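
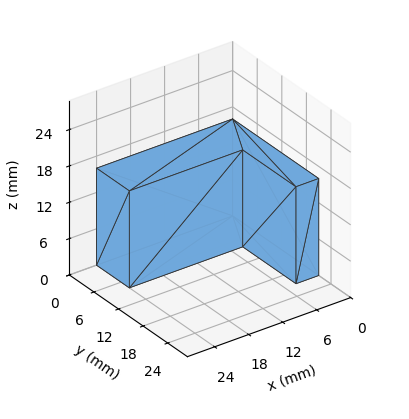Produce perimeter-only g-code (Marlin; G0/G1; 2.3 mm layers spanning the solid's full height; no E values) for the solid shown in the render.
Reading the render: the shape is an L-shaped prism: outer 24 × 21 mm, arm thicknesses ≈ 8 mm (horizontal) and 4 mm (vertical), extruded 16 mm in z (dimensions read to the nearest mm from the axis ticks). For the g-code, the solid's height is divided into equal slices at the stated Δz and each level perimeter traced with G1 moves after a G0 lift.

; perimeter-only toolpath
G21 ; units = mm
G90 ; absolute positioning
G28 ; home
; layer 1
G0 Z2.3
G0 X0.0 Y0.0
G1 X24.0 Y0.0
G1 X24.0 Y8.0
G1 X4.0 Y8.0
G1 X4.0 Y21.0
G1 X0.0 Y21.0
G1 X0.0 Y0.0
; layer 2
G0 Z4.6
G0 X0.0 Y0.0
G1 X24.0 Y0.0
G1 X24.0 Y8.0
G1 X4.0 Y8.0
G1 X4.0 Y21.0
G1 X0.0 Y21.0
G1 X0.0 Y0.0
; layer 3
G0 Z6.9
G0 X0.0 Y0.0
G1 X24.0 Y0.0
G1 X24.0 Y8.0
G1 X4.0 Y8.0
G1 X4.0 Y21.0
G1 X0.0 Y21.0
G1 X0.0 Y0.0
; layer 4
G0 Z9.1
G0 X0.0 Y0.0
G1 X24.0 Y0.0
G1 X24.0 Y8.0
G1 X4.0 Y8.0
G1 X4.0 Y21.0
G1 X0.0 Y21.0
G1 X0.0 Y0.0
; layer 5
G0 Z11.4
G0 X0.0 Y0.0
G1 X24.0 Y0.0
G1 X24.0 Y8.0
G1 X4.0 Y8.0
G1 X4.0 Y21.0
G1 X0.0 Y21.0
G1 X0.0 Y0.0
; layer 6
G0 Z13.7
G0 X0.0 Y0.0
G1 X24.0 Y0.0
G1 X24.0 Y8.0
G1 X4.0 Y8.0
G1 X4.0 Y21.0
G1 X0.0 Y21.0
G1 X0.0 Y0.0
; layer 7
G0 Z16.0
G0 X0.0 Y0.0
G1 X24.0 Y0.0
G1 X24.0 Y8.0
G1 X4.0 Y8.0
G1 X4.0 Y21.0
G1 X0.0 Y21.0
G1 X0.0 Y0.0
M2 ; end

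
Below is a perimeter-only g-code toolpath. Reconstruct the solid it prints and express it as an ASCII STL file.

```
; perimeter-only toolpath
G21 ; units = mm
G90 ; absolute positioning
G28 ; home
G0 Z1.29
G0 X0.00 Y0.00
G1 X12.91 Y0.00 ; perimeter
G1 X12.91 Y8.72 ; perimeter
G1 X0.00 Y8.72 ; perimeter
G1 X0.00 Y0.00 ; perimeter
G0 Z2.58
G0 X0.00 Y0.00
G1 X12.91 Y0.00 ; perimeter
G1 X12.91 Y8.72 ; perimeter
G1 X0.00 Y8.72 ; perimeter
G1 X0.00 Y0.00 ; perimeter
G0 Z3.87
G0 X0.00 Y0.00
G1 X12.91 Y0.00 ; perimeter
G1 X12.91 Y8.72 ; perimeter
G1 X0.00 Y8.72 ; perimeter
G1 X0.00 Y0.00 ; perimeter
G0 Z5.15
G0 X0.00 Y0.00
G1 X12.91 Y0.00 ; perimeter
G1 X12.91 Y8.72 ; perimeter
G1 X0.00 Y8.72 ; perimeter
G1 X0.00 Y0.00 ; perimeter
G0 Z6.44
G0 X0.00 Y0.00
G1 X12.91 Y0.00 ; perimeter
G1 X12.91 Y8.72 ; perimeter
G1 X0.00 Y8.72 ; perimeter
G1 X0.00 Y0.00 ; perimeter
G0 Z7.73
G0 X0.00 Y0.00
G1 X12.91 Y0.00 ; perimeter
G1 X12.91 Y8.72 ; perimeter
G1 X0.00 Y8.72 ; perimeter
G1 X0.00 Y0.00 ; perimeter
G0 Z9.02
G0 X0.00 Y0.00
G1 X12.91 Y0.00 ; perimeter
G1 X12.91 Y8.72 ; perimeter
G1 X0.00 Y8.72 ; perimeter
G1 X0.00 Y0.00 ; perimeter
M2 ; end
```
solid part
  facet normal 0.0000 0.0000 -1.0000
    outer loop
      vertex 12.91 8.72 0.00
      vertex 12.91 0.00 0.00
      vertex 0.00 0.00 0.00
    endloop
  endfacet
  facet normal 0.0000 0.0000 -1.0000
    outer loop
      vertex 0.00 8.72 0.00
      vertex 12.91 8.72 0.00
      vertex 0.00 0.00 0.00
    endloop
  endfacet
  facet normal 0.0000 0.0000 1.0000
    outer loop
      vertex 0.00 0.00 9.02
      vertex 12.91 0.00 9.02
      vertex 12.91 8.72 9.02
    endloop
  endfacet
  facet normal 0.0000 0.0000 1.0000
    outer loop
      vertex 0.00 0.00 9.02
      vertex 12.91 8.72 9.02
      vertex 0.00 8.72 9.02
    endloop
  endfacet
  facet normal 0.0000 -1.0000 0.0000
    outer loop
      vertex 0.00 0.00 0.00
      vertex 12.91 0.00 0.00
      vertex 12.91 0.00 9.02
    endloop
  endfacet
  facet normal 0.0000 -1.0000 0.0000
    outer loop
      vertex 0.00 0.00 0.00
      vertex 12.91 0.00 9.02
      vertex 0.00 0.00 9.02
    endloop
  endfacet
  facet normal 0.0000 1.0000 0.0000
    outer loop
      vertex 12.91 8.72 9.02
      vertex 12.91 8.72 0.00
      vertex 0.00 8.72 0.00
    endloop
  endfacet
  facet normal 0.0000 1.0000 0.0000
    outer loop
      vertex 0.00 8.72 9.02
      vertex 12.91 8.72 9.02
      vertex 0.00 8.72 0.00
    endloop
  endfacet
  facet normal -1.0000 0.0000 0.0000
    outer loop
      vertex 0.00 8.72 9.02
      vertex 0.00 8.72 0.00
      vertex 0.00 0.00 0.00
    endloop
  endfacet
  facet normal -1.0000 0.0000 0.0000
    outer loop
      vertex 0.00 0.00 9.02
      vertex 0.00 8.72 9.02
      vertex 0.00 0.00 0.00
    endloop
  endfacet
  facet normal 1.0000 0.0000 0.0000
    outer loop
      vertex 12.91 0.00 0.00
      vertex 12.91 8.72 0.00
      vertex 12.91 8.72 9.02
    endloop
  endfacet
  facet normal 1.0000 0.0000 0.0000
    outer loop
      vertex 12.91 0.00 0.00
      vertex 12.91 8.72 9.02
      vertex 12.91 0.00 9.02
    endloop
  endfacet
endsolid part

The G0 Z moves step by Δz≈1.29 mm. Every layer's G1 loop is the same polygon, so the solid is a straight extrusion of it from z=0 to z≈9.02. Closing with flat bottom and top caps and triangulating gives 12 facets — a rectangular box, roughly 12.9 × 8.72 mm footprint and 9.02 mm tall.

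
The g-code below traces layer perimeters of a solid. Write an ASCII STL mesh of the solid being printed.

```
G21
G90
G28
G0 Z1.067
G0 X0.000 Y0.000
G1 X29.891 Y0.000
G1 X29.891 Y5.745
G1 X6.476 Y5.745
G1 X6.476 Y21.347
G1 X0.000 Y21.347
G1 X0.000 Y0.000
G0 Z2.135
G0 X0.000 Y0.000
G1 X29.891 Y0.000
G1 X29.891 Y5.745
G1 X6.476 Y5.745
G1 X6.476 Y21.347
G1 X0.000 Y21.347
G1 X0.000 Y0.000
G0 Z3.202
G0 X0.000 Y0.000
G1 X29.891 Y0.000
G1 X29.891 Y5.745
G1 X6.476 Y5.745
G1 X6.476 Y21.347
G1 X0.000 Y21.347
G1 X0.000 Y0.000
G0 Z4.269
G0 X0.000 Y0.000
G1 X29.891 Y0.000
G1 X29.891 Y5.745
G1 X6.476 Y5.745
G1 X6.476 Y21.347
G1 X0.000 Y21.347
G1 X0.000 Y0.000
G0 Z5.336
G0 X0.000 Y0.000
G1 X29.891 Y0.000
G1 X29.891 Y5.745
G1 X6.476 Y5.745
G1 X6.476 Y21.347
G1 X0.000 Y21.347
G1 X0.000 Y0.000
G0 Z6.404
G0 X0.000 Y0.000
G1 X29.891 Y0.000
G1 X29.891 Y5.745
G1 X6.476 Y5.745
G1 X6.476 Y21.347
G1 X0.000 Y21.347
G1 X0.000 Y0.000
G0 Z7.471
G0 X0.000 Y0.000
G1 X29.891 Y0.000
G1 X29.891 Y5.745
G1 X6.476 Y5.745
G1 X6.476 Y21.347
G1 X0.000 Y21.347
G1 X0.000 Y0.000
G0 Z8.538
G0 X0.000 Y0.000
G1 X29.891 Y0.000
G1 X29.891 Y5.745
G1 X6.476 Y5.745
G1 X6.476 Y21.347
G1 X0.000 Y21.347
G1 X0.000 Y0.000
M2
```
solid part
  facet normal 0.0000 0.0000 -1.0000
    outer loop
      vertex 29.891 5.745 0.000
      vertex 29.891 0.000 0.000
      vertex 0.000 0.000 0.000
    endloop
  endfacet
  facet normal 0.0000 0.0000 -1.0000
    outer loop
      vertex 6.476 5.745 0.000
      vertex 29.891 5.745 0.000
      vertex 0.000 0.000 0.000
    endloop
  endfacet
  facet normal 0.0000 0.0000 -1.0000
    outer loop
      vertex 6.476 21.347 0.000
      vertex 6.476 5.745 0.000
      vertex 0.000 0.000 0.000
    endloop
  endfacet
  facet normal 0.0000 0.0000 -1.0000
    outer loop
      vertex 0.000 21.347 0.000
      vertex 6.476 21.347 0.000
      vertex 0.000 0.000 0.000
    endloop
  endfacet
  facet normal 0.0000 0.0000 1.0000
    outer loop
      vertex 0.000 0.000 8.538
      vertex 29.891 0.000 8.538
      vertex 29.891 5.745 8.538
    endloop
  endfacet
  facet normal 0.0000 0.0000 1.0000
    outer loop
      vertex 0.000 0.000 8.538
      vertex 29.891 5.745 8.538
      vertex 6.476 5.745 8.538
    endloop
  endfacet
  facet normal 0.0000 0.0000 1.0000
    outer loop
      vertex 0.000 0.000 8.538
      vertex 6.476 5.745 8.538
      vertex 6.476 21.347 8.538
    endloop
  endfacet
  facet normal 0.0000 0.0000 1.0000
    outer loop
      vertex 0.000 0.000 8.538
      vertex 6.476 21.347 8.538
      vertex 0.000 21.347 8.538
    endloop
  endfacet
  facet normal 0.0000 -1.0000 0.0000
    outer loop
      vertex 0.000 0.000 0.000
      vertex 29.891 0.000 0.000
      vertex 29.891 0.000 8.538
    endloop
  endfacet
  facet normal 0.0000 -1.0000 0.0000
    outer loop
      vertex 0.000 0.000 0.000
      vertex 29.891 0.000 8.538
      vertex 0.000 0.000 8.538
    endloop
  endfacet
  facet normal 1.0000 0.0000 0.0000
    outer loop
      vertex 29.891 0.000 0.000
      vertex 29.891 5.745 0.000
      vertex 29.891 5.745 8.538
    endloop
  endfacet
  facet normal 1.0000 0.0000 0.0000
    outer loop
      vertex 29.891 0.000 0.000
      vertex 29.891 5.745 8.538
      vertex 29.891 0.000 8.538
    endloop
  endfacet
  facet normal 0.0000 1.0000 0.0000
    outer loop
      vertex 29.891 5.745 0.000
      vertex 6.476 5.745 0.000
      vertex 6.476 5.745 8.538
    endloop
  endfacet
  facet normal 0.0000 1.0000 0.0000
    outer loop
      vertex 29.891 5.745 0.000
      vertex 6.476 5.745 8.538
      vertex 29.891 5.745 8.538
    endloop
  endfacet
  facet normal 1.0000 0.0000 0.0000
    outer loop
      vertex 6.476 5.745 0.000
      vertex 6.476 21.347 0.000
      vertex 6.476 21.347 8.538
    endloop
  endfacet
  facet normal 1.0000 0.0000 0.0000
    outer loop
      vertex 6.476 5.745 0.000
      vertex 6.476 21.347 8.538
      vertex 6.476 5.745 8.538
    endloop
  endfacet
  facet normal 0.0000 1.0000 0.0000
    outer loop
      vertex 6.476 21.347 0.000
      vertex 0.000 21.347 0.000
      vertex 0.000 21.347 8.538
    endloop
  endfacet
  facet normal 0.0000 1.0000 0.0000
    outer loop
      vertex 6.476 21.347 0.000
      vertex 0.000 21.347 8.538
      vertex 6.476 21.347 8.538
    endloop
  endfacet
  facet normal -1.0000 0.0000 0.0000
    outer loop
      vertex 0.000 21.347 0.000
      vertex 0.000 0.000 0.000
      vertex 0.000 0.000 8.538
    endloop
  endfacet
  facet normal -1.0000 0.0000 0.0000
    outer loop
      vertex 0.000 21.347 0.000
      vertex 0.000 0.000 8.538
      vertex 0.000 21.347 8.538
    endloop
  endfacet
endsolid part

The G0 Z moves step by Δz≈1.067 mm. Every layer's G1 loop is the same polygon, so the solid is a straight extrusion of it from z=0 to z≈8.54. Closing with flat bottom and top caps and triangulating gives 20 facets — an L-shaped prism: outer 29.9 × 21.3 mm, arm thicknesses ≈ 5.75 mm (horizontal) and 6.48 mm (vertical), extruded 8.54 mm in z.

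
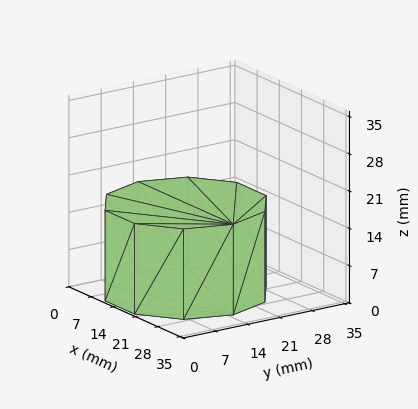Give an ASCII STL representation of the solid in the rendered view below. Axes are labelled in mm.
Reading the render: the shape is a regular 10-sided prism (a cylinder approximated with 10 flat sides), circumscribed radius ≈ 15 mm, height ≈ 17 mm (dimensions read to the nearest mm from the axis ticks). For the STL, each face is triangulated and given an outward normal.

solid part
  facet normal 0.0000 0.0000 -1.0000
    outer loop
      vertex 19.635 29.266 0.000
      vertex 27.135 23.817 0.000
      vertex 30.000 15.000 0.000
    endloop
  endfacet
  facet normal 0.0000 0.0000 -1.0000
    outer loop
      vertex 10.365 29.266 0.000
      vertex 19.635 29.266 0.000
      vertex 30.000 15.000 0.000
    endloop
  endfacet
  facet normal 0.0000 0.0000 -1.0000
    outer loop
      vertex 2.865 23.817 0.000
      vertex 10.365 29.266 0.000
      vertex 30.000 15.000 0.000
    endloop
  endfacet
  facet normal 0.0000 0.0000 -1.0000
    outer loop
      vertex 0.000 15.000 0.000
      vertex 2.865 23.817 0.000
      vertex 30.000 15.000 0.000
    endloop
  endfacet
  facet normal 0.0000 0.0000 -1.0000
    outer loop
      vertex 2.865 6.183 0.000
      vertex 0.000 15.000 0.000
      vertex 30.000 15.000 0.000
    endloop
  endfacet
  facet normal 0.0000 0.0000 -1.0000
    outer loop
      vertex 10.365 0.734 0.000
      vertex 2.865 6.183 0.000
      vertex 30.000 15.000 0.000
    endloop
  endfacet
  facet normal 0.0000 0.0000 -1.0000
    outer loop
      vertex 19.635 0.734 0.000
      vertex 10.365 0.734 0.000
      vertex 30.000 15.000 0.000
    endloop
  endfacet
  facet normal 0.0000 0.0000 -1.0000
    outer loop
      vertex 27.135 6.183 0.000
      vertex 19.635 0.734 0.000
      vertex 30.000 15.000 0.000
    endloop
  endfacet
  facet normal 0.0000 0.0000 1.0000
    outer loop
      vertex 30.000 15.000 17.000
      vertex 27.135 23.817 17.000
      vertex 19.635 29.266 17.000
    endloop
  endfacet
  facet normal 0.0000 0.0000 1.0000
    outer loop
      vertex 30.000 15.000 17.000
      vertex 19.635 29.266 17.000
      vertex 10.365 29.266 17.000
    endloop
  endfacet
  facet normal 0.0000 0.0000 1.0000
    outer loop
      vertex 30.000 15.000 17.000
      vertex 10.365 29.266 17.000
      vertex 2.865 23.817 17.000
    endloop
  endfacet
  facet normal 0.0000 0.0000 1.0000
    outer loop
      vertex 30.000 15.000 17.000
      vertex 2.865 23.817 17.000
      vertex 0.000 15.000 17.000
    endloop
  endfacet
  facet normal 0.0000 0.0000 1.0000
    outer loop
      vertex 30.000 15.000 17.000
      vertex 0.000 15.000 17.000
      vertex 2.865 6.183 17.000
    endloop
  endfacet
  facet normal 0.0000 0.0000 1.0000
    outer loop
      vertex 30.000 15.000 17.000
      vertex 2.865 6.183 17.000
      vertex 10.365 0.734 17.000
    endloop
  endfacet
  facet normal 0.0000 0.0000 1.0000
    outer loop
      vertex 30.000 15.000 17.000
      vertex 10.365 0.734 17.000
      vertex 19.635 0.734 17.000
    endloop
  endfacet
  facet normal 0.0000 0.0000 1.0000
    outer loop
      vertex 30.000 15.000 17.000
      vertex 19.635 0.734 17.000
      vertex 27.135 6.183 17.000
    endloop
  endfacet
  facet normal 0.9511 0.3090 0.0000
    outer loop
      vertex 30.000 15.000 0.000
      vertex 27.135 23.817 0.000
      vertex 27.135 23.817 17.000
    endloop
  endfacet
  facet normal 0.9511 0.3090 0.0000
    outer loop
      vertex 30.000 15.000 0.000
      vertex 27.135 23.817 17.000
      vertex 30.000 15.000 17.000
    endloop
  endfacet
  facet normal 0.5878 0.8090 0.0000
    outer loop
      vertex 27.135 23.817 0.000
      vertex 19.635 29.266 0.000
      vertex 19.635 29.266 17.000
    endloop
  endfacet
  facet normal 0.5878 0.8090 0.0000
    outer loop
      vertex 27.135 23.817 0.000
      vertex 19.635 29.266 17.000
      vertex 27.135 23.817 17.000
    endloop
  endfacet
  facet normal 0.0000 1.0000 0.0000
    outer loop
      vertex 19.635 29.266 0.000
      vertex 10.365 29.266 0.000
      vertex 10.365 29.266 17.000
    endloop
  endfacet
  facet normal 0.0000 1.0000 0.0000
    outer loop
      vertex 19.635 29.266 0.000
      vertex 10.365 29.266 17.000
      vertex 19.635 29.266 17.000
    endloop
  endfacet
  facet normal -0.5878 0.8090 0.0000
    outer loop
      vertex 10.365 29.266 0.000
      vertex 2.865 23.817 0.000
      vertex 2.865 23.817 17.000
    endloop
  endfacet
  facet normal -0.5878 0.8090 0.0000
    outer loop
      vertex 10.365 29.266 0.000
      vertex 2.865 23.817 17.000
      vertex 10.365 29.266 17.000
    endloop
  endfacet
  facet normal -0.9511 0.3090 0.0000
    outer loop
      vertex 2.865 23.817 0.000
      vertex 0.000 15.000 0.000
      vertex 0.000 15.000 17.000
    endloop
  endfacet
  facet normal -0.9511 0.3090 0.0000
    outer loop
      vertex 2.865 23.817 0.000
      vertex 0.000 15.000 17.000
      vertex 2.865 23.817 17.000
    endloop
  endfacet
  facet normal -0.9511 -0.3090 0.0000
    outer loop
      vertex 0.000 15.000 0.000
      vertex 2.865 6.183 0.000
      vertex 2.865 6.183 17.000
    endloop
  endfacet
  facet normal -0.9511 -0.3090 0.0000
    outer loop
      vertex 0.000 15.000 0.000
      vertex 2.865 6.183 17.000
      vertex 0.000 15.000 17.000
    endloop
  endfacet
  facet normal -0.5878 -0.8090 0.0000
    outer loop
      vertex 2.865 6.183 0.000
      vertex 10.365 0.734 0.000
      vertex 10.365 0.734 17.000
    endloop
  endfacet
  facet normal -0.5878 -0.8090 0.0000
    outer loop
      vertex 2.865 6.183 0.000
      vertex 10.365 0.734 17.000
      vertex 2.865 6.183 17.000
    endloop
  endfacet
  facet normal 0.0000 -1.0000 0.0000
    outer loop
      vertex 10.365 0.734 0.000
      vertex 19.635 0.734 0.000
      vertex 19.635 0.734 17.000
    endloop
  endfacet
  facet normal 0.0000 -1.0000 0.0000
    outer loop
      vertex 10.365 0.734 0.000
      vertex 19.635 0.734 17.000
      vertex 10.365 0.734 17.000
    endloop
  endfacet
  facet normal 0.5878 -0.8090 0.0000
    outer loop
      vertex 19.635 0.734 0.000
      vertex 27.135 6.183 0.000
      vertex 27.135 6.183 17.000
    endloop
  endfacet
  facet normal 0.5878 -0.8090 0.0000
    outer loop
      vertex 19.635 0.734 0.000
      vertex 27.135 6.183 17.000
      vertex 19.635 0.734 17.000
    endloop
  endfacet
  facet normal 0.9511 -0.3090 0.0000
    outer loop
      vertex 27.135 6.183 0.000
      vertex 30.000 15.000 0.000
      vertex 30.000 15.000 17.000
    endloop
  endfacet
  facet normal 0.9511 -0.3090 0.0000
    outer loop
      vertex 27.135 6.183 0.000
      vertex 30.000 15.000 17.000
      vertex 27.135 6.183 17.000
    endloop
  endfacet
endsolid part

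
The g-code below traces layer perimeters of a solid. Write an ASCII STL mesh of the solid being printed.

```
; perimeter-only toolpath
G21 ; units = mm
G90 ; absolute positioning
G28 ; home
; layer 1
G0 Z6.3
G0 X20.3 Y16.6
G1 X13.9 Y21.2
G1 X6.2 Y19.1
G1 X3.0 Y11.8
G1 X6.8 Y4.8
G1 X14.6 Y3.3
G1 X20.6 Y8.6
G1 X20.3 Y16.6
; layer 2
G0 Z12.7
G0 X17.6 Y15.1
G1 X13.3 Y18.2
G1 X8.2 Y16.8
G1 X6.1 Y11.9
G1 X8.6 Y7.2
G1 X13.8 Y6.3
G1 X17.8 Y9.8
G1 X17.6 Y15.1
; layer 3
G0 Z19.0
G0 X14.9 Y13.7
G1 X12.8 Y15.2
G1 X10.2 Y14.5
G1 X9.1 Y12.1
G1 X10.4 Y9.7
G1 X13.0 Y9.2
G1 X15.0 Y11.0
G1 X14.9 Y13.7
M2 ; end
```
solid part
  facet normal 0.0000 0.0000 -1.0000
    outer loop
      vertex 4.2 21.4 0.0
      vertex 14.4 24.2 0.0
      vertex 23.0 18.0 0.0
    endloop
  endfacet
  facet normal 0.0000 0.0000 -1.0000
    outer loop
      vertex 0.0 11.7 0.0
      vertex 4.2 21.4 0.0
      vertex 23.0 18.0 0.0
    endloop
  endfacet
  facet normal 0.0000 0.0000 -1.0000
    outer loop
      vertex 5.0 2.3 0.0
      vertex 0.0 11.7 0.0
      vertex 23.0 18.0 0.0
    endloop
  endfacet
  facet normal 0.0000 0.0000 -1.0000
    outer loop
      vertex 15.4 0.4 0.0
      vertex 5.0 2.3 0.0
      vertex 23.0 18.0 0.0
    endloop
  endfacet
  facet normal 0.0000 0.0000 -1.0000
    outer loop
      vertex 23.4 7.4 0.0
      vertex 15.4 0.4 0.0
      vertex 23.0 18.0 0.0
    endloop
  endfacet
  facet normal 0.5365 0.7441 0.3980
    outer loop
      vertex 23.0 18.0 0.0
      vertex 14.4 24.2 0.0
      vertex 12.2 12.2 25.4
    endloop
  endfacet
  facet normal -0.2430 0.8850 0.3971
    outer loop
      vertex 14.4 24.2 0.0
      vertex 4.2 21.4 0.0
      vertex 12.2 12.2 25.4
    endloop
  endfacet
  facet normal -0.8421 0.3646 0.3973
    outer loop
      vertex 4.2 21.4 0.0
      vertex 0.0 11.7 0.0
      vertex 12.2 12.2 25.4
    endloop
  endfacet
  facet normal -0.8101 -0.4309 0.3976
    outer loop
      vertex 0.0 11.7 0.0
      vertex 5.0 2.3 0.0
      vertex 12.2 12.2 25.4
    endloop
  endfacet
  facet normal -0.1648 -0.9023 0.3984
    outer loop
      vertex 5.0 2.3 0.0
      vertex 15.4 0.4 0.0
      vertex 12.2 12.2 25.4
    endloop
  endfacet
  facet normal 0.6044 -0.6907 0.3970
    outer loop
      vertex 15.4 0.4 0.0
      vertex 23.4 7.4 0.0
      vertex 12.2 12.2 25.4
    endloop
  endfacet
  facet normal 0.9168 0.0346 0.3977
    outer loop
      vertex 23.4 7.4 0.0
      vertex 23.0 18.0 0.0
      vertex 12.2 12.2 25.4
    endloop
  endfacet
endsolid part

The G0 Z moves step by Δz≈6.3 mm. The G1 loops shrink linearly with z, so the solid tapers from its base footprint up to z≈25.4. Closing with a flat bottom cap and the tapered top and triangulating gives 12 facets — a regular 7-sided pyramid, base circumscribed radius ≈ 12.2 mm, apex at z ≈ 25.4 mm.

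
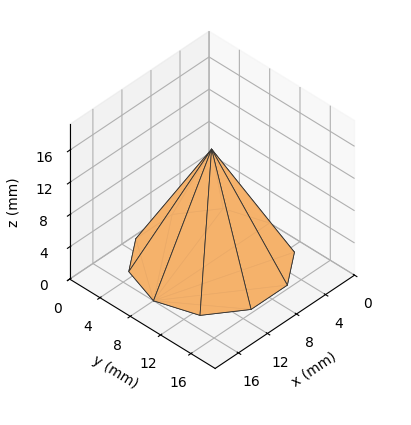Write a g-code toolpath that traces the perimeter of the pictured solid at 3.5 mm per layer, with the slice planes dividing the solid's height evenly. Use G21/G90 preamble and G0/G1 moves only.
Reading the render: the shape is a regular 10-sided pyramid, base circumscribed radius ≈ 8 mm, apex at z ≈ 14 mm (dimensions read to the nearest mm from the axis ticks). For the g-code, the solid's height is divided into equal slices at the stated Δz and each level perimeter traced with G1 moves after a G0 lift.

; perimeter-only toolpath
G21 ; units = mm
G90 ; absolute positioning
G28 ; home
; layer 1
G0 Z3.5
G0 X14.0 Y8.0
G1 X12.9 Y11.5
G1 X9.9 Y13.7
G1 X6.1 Y13.7
G1 X3.1 Y11.5
G1 X2.0 Y8.0
G1 X3.1 Y4.5
G1 X6.1 Y2.3
G1 X9.9 Y2.3
G1 X12.9 Y4.5
G1 X14.0 Y8.0
; layer 2
G0 Z7.0
G0 X12.0 Y8.0
G1 X11.2 Y10.3
G1 X9.2 Y11.8
G1 X6.8 Y11.8
G1 X4.8 Y10.3
G1 X4.0 Y8.0
G1 X4.8 Y5.7
G1 X6.8 Y4.2
G1 X9.2 Y4.2
G1 X11.2 Y5.7
G1 X12.0 Y8.0
; layer 3
G0 Z10.5
G0 X10.0 Y8.0
G1 X9.6 Y9.2
G1 X8.6 Y9.9
G1 X7.4 Y9.9
G1 X6.4 Y9.2
G1 X6.0 Y8.0
G1 X6.4 Y6.8
G1 X7.4 Y6.1
G1 X8.6 Y6.1
G1 X9.6 Y6.8
G1 X10.0 Y8.0
M2 ; end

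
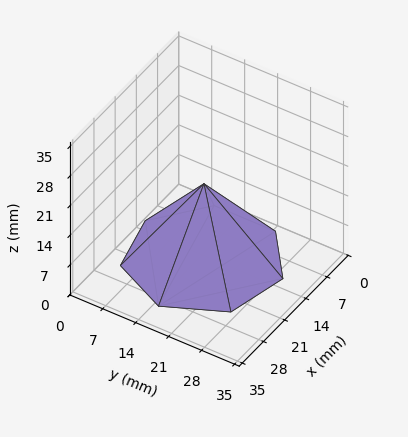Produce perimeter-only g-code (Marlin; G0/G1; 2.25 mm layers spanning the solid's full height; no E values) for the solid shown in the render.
Reading the render: the shape is a regular 7-sided pyramid, base circumscribed radius ≈ 15 mm, apex at z ≈ 18 mm (dimensions read to the nearest mm from the axis ticks). For the g-code, the solid's height is divided into equal slices at the stated Δz and each level perimeter traced with G1 moves after a G0 lift.

; perimeter-only toolpath
G21 ; units = mm
G90 ; absolute positioning
G28 ; home
; layer 1
G0 Z2.25
G0 X28.12 Y15.00
G1 X23.18 Y25.26
G1 X12.08 Y27.79
G1 X3.18 Y20.70
G1 X3.18 Y9.30
G1 X12.08 Y2.21
G1 X23.18 Y4.74
G1 X28.12 Y15.00
; layer 2
G0 Z4.50
G0 X26.25 Y15.00
G1 X22.01 Y23.80
G1 X12.50 Y25.96
G1 X4.87 Y19.88
G1 X4.87 Y10.12
G1 X12.50 Y4.04
G1 X22.01 Y6.20
G1 X26.25 Y15.00
; layer 3
G0 Z6.75
G0 X24.38 Y15.00
G1 X20.84 Y22.33
G1 X12.91 Y24.14
G1 X6.56 Y19.07
G1 X6.56 Y10.93
G1 X12.91 Y5.86
G1 X20.84 Y7.67
G1 X24.38 Y15.00
; layer 4
G0 Z9.00
G0 X22.50 Y15.00
G1 X19.68 Y20.87
G1 X13.33 Y22.31
G1 X8.24 Y18.26
G1 X8.24 Y11.75
G1 X13.33 Y7.69
G1 X19.68 Y9.13
G1 X22.50 Y15.00
; layer 5
G0 Z11.25
G0 X20.62 Y15.00
G1 X18.51 Y19.40
G1 X13.75 Y20.48
G1 X9.93 Y17.44
G1 X9.93 Y12.56
G1 X13.75 Y9.52
G1 X18.51 Y10.60
G1 X20.62 Y15.00
; layer 6
G0 Z13.50
G0 X18.75 Y15.00
G1 X17.34 Y17.93
G1 X14.16 Y18.66
G1 X11.62 Y16.63
G1 X11.62 Y13.37
G1 X14.16 Y11.35
G1 X17.34 Y12.07
G1 X18.75 Y15.00
; layer 7
G0 Z15.75
G0 X16.88 Y15.00
G1 X16.17 Y16.47
G1 X14.58 Y16.83
G1 X13.31 Y15.81
G1 X13.31 Y14.19
G1 X14.58 Y13.17
G1 X16.17 Y13.53
G1 X16.88 Y15.00
M2 ; end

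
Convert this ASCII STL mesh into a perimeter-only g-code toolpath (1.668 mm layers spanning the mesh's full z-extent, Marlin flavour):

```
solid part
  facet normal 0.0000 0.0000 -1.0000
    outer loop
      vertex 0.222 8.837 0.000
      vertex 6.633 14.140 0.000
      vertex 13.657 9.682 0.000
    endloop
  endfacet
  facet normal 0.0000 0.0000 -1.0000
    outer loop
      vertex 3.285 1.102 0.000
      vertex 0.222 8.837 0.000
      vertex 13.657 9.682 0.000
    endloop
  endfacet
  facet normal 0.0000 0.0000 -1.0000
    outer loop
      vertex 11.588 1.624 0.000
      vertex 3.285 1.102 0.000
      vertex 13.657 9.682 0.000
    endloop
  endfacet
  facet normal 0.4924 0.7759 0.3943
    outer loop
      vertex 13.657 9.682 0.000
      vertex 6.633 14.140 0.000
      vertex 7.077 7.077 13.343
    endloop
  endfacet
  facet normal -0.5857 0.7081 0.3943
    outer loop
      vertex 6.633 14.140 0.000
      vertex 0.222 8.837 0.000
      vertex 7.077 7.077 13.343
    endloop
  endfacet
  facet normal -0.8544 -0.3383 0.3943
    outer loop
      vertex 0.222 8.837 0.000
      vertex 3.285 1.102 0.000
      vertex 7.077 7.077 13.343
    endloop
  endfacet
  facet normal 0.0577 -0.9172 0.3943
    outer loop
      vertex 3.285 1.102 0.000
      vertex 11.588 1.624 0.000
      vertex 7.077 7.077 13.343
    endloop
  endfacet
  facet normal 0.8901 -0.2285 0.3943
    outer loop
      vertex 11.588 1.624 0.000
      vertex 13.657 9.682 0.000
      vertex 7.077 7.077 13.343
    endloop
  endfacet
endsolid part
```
; perimeter-only toolpath
G21 ; units = mm
G90 ; absolute positioning
G28 ; home
; layer 1
G0 Z1.668
G0 X12.835 Y9.356
G1 X6.688 Y13.257
G1 X1.079 Y8.617
G1 X3.759 Y1.849
G1 X11.024 Y2.306
G1 X12.835 Y9.356
; layer 2
G0 Z3.336
G0 X12.012 Y9.031
G1 X6.744 Y12.374
G1 X1.936 Y8.397
G1 X4.233 Y2.596
G1 X10.460 Y2.987
G1 X12.012 Y9.031
; layer 3
G0 Z5.004
G0 X11.189 Y8.705
G1 X6.800 Y11.491
G1 X2.793 Y8.177
G1 X4.707 Y3.343
G1 X9.896 Y3.669
G1 X11.189 Y8.705
; layer 4
G0 Z6.671
G0 X10.367 Y8.380
G1 X6.855 Y10.608
G1 X3.650 Y7.957
G1 X5.181 Y4.090
G1 X9.332 Y4.351
G1 X10.367 Y8.380
; layer 5
G0 Z8.339
G0 X9.544 Y8.054
G1 X6.910 Y9.726
G1 X4.506 Y7.737
G1 X5.655 Y4.836
G1 X8.769 Y5.032
G1 X9.544 Y8.054
; layer 6
G0 Z10.007
G0 X8.722 Y7.728
G1 X6.966 Y8.843
G1 X5.363 Y7.517
G1 X6.129 Y5.583
G1 X8.205 Y5.714
G1 X8.722 Y7.728
; layer 7
G0 Z11.675
G0 X7.899 Y7.403
G1 X7.022 Y7.960
G1 X6.220 Y7.297
G1 X6.603 Y6.330
G1 X7.641 Y6.395
G1 X7.899 Y7.403
M2 ; end

The solid is a regular 5-sided pyramid, base circumscribed radius ≈ 7.08 mm, apex at z ≈ 13.3 mm. Slicing at Δz = 1.668 mm — 8 equal slices spanning the solid's height, so layer i sits at z = i·h/8 — gives 7 non-empty perimeters. Each is a 5-segment closed polygon; G0 lifts to the layer z and rapids to the start vertex, then G1 traces the edges. The cross-section shrinks linearly with z (the slice at the apex is degenerate and omitted).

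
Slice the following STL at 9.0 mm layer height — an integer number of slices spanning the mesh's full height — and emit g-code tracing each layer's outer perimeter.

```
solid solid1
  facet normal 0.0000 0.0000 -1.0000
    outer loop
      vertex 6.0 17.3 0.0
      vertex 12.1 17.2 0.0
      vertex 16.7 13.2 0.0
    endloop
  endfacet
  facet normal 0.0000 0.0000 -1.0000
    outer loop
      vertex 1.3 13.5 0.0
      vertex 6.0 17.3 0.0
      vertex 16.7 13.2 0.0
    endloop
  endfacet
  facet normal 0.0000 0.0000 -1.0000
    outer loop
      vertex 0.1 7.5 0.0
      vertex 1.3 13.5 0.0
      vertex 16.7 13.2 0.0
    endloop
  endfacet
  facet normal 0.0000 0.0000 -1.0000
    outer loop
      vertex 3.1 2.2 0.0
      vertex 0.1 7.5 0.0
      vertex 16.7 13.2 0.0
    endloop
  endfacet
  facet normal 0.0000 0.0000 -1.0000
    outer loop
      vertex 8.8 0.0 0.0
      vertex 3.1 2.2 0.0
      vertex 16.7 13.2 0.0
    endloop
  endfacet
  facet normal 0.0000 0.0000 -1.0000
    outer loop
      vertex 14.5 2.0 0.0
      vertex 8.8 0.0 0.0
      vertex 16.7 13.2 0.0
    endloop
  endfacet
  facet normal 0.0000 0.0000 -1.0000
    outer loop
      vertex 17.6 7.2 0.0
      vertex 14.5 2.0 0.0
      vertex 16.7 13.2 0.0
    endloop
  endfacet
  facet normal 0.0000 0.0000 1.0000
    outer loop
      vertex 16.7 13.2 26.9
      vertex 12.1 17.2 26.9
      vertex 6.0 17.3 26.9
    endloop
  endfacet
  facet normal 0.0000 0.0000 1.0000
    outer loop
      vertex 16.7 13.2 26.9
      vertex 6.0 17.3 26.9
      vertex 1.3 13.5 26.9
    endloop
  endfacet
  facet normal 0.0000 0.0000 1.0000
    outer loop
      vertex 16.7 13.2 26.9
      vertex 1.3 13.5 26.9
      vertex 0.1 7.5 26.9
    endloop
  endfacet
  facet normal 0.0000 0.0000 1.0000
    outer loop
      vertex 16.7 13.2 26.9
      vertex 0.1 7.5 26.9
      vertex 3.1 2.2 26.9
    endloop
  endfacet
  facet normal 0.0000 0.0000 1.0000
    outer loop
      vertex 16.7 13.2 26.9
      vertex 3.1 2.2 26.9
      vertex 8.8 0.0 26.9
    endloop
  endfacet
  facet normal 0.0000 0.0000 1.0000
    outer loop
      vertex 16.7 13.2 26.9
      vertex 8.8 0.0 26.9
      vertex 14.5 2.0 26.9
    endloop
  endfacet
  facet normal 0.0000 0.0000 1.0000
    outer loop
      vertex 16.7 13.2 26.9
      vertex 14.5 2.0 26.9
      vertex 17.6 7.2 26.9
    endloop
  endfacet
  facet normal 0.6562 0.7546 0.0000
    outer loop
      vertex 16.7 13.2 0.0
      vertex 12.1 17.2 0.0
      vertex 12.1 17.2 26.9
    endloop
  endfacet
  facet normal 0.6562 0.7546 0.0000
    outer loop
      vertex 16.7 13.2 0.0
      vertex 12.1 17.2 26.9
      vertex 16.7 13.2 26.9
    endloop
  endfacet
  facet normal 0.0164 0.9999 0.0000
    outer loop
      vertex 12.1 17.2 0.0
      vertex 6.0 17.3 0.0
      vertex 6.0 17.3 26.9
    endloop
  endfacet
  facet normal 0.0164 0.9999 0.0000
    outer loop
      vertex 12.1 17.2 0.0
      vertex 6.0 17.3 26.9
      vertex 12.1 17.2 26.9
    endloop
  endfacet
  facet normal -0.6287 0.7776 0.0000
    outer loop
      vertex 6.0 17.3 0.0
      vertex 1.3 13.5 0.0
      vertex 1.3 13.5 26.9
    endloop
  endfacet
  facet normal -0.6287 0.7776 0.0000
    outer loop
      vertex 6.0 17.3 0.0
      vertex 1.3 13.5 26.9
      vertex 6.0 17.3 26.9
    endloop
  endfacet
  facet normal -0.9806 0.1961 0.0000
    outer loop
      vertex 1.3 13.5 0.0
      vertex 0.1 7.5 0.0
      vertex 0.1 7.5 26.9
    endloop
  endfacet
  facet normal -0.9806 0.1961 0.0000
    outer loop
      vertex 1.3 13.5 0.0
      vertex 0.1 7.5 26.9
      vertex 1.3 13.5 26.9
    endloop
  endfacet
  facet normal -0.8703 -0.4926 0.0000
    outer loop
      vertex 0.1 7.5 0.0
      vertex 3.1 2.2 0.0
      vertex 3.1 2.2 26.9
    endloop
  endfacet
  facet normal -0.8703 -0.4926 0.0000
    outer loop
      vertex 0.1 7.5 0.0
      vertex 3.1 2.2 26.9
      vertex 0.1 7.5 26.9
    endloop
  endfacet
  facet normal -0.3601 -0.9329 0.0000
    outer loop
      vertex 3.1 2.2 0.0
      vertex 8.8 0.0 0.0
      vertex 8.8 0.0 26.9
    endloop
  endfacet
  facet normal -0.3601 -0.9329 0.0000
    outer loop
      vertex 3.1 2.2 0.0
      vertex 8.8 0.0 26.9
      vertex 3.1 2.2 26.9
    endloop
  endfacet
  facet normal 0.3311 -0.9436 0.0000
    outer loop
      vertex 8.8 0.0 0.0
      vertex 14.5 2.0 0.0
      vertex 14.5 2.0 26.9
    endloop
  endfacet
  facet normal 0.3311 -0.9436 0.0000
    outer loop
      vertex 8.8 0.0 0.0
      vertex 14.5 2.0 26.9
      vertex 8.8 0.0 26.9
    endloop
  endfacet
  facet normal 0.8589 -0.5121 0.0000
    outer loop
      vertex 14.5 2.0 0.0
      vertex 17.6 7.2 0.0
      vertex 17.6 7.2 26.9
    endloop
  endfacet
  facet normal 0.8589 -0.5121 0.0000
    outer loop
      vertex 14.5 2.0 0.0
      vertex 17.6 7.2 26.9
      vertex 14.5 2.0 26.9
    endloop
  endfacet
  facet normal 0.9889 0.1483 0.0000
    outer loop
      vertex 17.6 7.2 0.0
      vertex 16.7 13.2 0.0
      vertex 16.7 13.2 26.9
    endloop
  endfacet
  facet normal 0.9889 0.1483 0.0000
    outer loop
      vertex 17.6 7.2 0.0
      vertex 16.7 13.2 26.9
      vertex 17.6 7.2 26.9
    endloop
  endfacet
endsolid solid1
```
; perimeter-only toolpath
G21 ; units = mm
G90 ; absolute positioning
G28 ; home
; layer 1
G0 Z9.0
G0 X16.7 Y13.2
G1 X12.1 Y17.2
G1 X6.0 Y17.3
G1 X1.3 Y13.5
G1 X0.1 Y7.5
G1 X3.1 Y2.2
G1 X8.8 Y0.0
G1 X14.5 Y2.0
G1 X17.6 Y7.2
G1 X16.7 Y13.2
; layer 2
G0 Z17.9
G0 X16.7 Y13.2
G1 X12.1 Y17.2
G1 X6.0 Y17.3
G1 X1.3 Y13.5
G1 X0.1 Y7.5
G1 X3.1 Y2.2
G1 X8.8 Y0.0
G1 X14.5 Y2.0
G1 X17.6 Y7.2
G1 X16.7 Y13.2
; layer 3
G0 Z26.9
G0 X16.7 Y13.2
G1 X12.1 Y17.2
G1 X6.0 Y17.3
G1 X1.3 Y13.5
G1 X0.1 Y7.5
G1 X3.1 Y2.2
G1 X8.8 Y0.0
G1 X14.5 Y2.0
G1 X17.6 Y7.2
G1 X16.7 Y13.2
M2 ; end

The solid is a regular 9-sided prism (a cylinder approximated with 9 flat sides), circumscribed radius ≈ 8.9 mm, height ≈ 26.9 mm. Slicing at Δz = 9.0 mm — 3 equal slices spanning the solid's height, so layer i sits at z = i·h/3 — gives 3 non-empty perimeters. Each is a 9-segment closed polygon; G0 lifts to the layer z and rapids to the start vertex, then G1 traces the edges.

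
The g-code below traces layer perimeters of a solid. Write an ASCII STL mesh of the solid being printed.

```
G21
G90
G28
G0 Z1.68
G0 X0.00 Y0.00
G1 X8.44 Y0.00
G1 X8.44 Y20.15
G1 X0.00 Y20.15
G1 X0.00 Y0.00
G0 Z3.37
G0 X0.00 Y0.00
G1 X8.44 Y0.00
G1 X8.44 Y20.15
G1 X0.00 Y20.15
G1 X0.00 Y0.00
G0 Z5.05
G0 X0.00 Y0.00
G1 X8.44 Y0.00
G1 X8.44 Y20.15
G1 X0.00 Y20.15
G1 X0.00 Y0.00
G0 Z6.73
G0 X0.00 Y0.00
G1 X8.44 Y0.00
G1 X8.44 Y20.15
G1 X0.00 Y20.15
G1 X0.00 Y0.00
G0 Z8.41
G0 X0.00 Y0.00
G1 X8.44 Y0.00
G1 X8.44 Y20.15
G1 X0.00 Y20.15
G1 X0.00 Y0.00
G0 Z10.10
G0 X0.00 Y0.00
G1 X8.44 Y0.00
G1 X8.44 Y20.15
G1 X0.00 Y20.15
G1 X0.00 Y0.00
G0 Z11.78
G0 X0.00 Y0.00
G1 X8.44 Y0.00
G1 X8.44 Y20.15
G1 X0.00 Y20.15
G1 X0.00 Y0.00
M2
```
solid part
  facet normal 0.0000 0.0000 -1.0000
    outer loop
      vertex 8.44 20.15 0.00
      vertex 8.44 0.00 0.00
      vertex 0.00 0.00 0.00
    endloop
  endfacet
  facet normal 0.0000 0.0000 -1.0000
    outer loop
      vertex 0.00 20.15 0.00
      vertex 8.44 20.15 0.00
      vertex 0.00 0.00 0.00
    endloop
  endfacet
  facet normal 0.0000 0.0000 1.0000
    outer loop
      vertex 0.00 0.00 11.78
      vertex 8.44 0.00 11.78
      vertex 8.44 20.15 11.78
    endloop
  endfacet
  facet normal 0.0000 0.0000 1.0000
    outer loop
      vertex 0.00 0.00 11.78
      vertex 8.44 20.15 11.78
      vertex 0.00 20.15 11.78
    endloop
  endfacet
  facet normal 0.0000 -1.0000 0.0000
    outer loop
      vertex 0.00 0.00 0.00
      vertex 8.44 0.00 0.00
      vertex 8.44 0.00 11.78
    endloop
  endfacet
  facet normal 0.0000 -1.0000 0.0000
    outer loop
      vertex 0.00 0.00 0.00
      vertex 8.44 0.00 11.78
      vertex 0.00 0.00 11.78
    endloop
  endfacet
  facet normal 0.0000 1.0000 0.0000
    outer loop
      vertex 8.44 20.15 11.78
      vertex 8.44 20.15 0.00
      vertex 0.00 20.15 0.00
    endloop
  endfacet
  facet normal 0.0000 1.0000 0.0000
    outer loop
      vertex 0.00 20.15 11.78
      vertex 8.44 20.15 11.78
      vertex 0.00 20.15 0.00
    endloop
  endfacet
  facet normal -1.0000 0.0000 0.0000
    outer loop
      vertex 0.00 20.15 11.78
      vertex 0.00 20.15 0.00
      vertex 0.00 0.00 0.00
    endloop
  endfacet
  facet normal -1.0000 0.0000 0.0000
    outer loop
      vertex 0.00 0.00 11.78
      vertex 0.00 20.15 11.78
      vertex 0.00 0.00 0.00
    endloop
  endfacet
  facet normal 1.0000 0.0000 0.0000
    outer loop
      vertex 8.44 0.00 0.00
      vertex 8.44 20.15 0.00
      vertex 8.44 20.15 11.78
    endloop
  endfacet
  facet normal 1.0000 0.0000 0.0000
    outer loop
      vertex 8.44 0.00 0.00
      vertex 8.44 20.15 11.78
      vertex 8.44 0.00 11.78
    endloop
  endfacet
endsolid part

The G0 Z moves step by Δz≈1.68 mm. Every layer's G1 loop is the same polygon, so the solid is a straight extrusion of it from z=0 to z≈11.8. Closing with flat bottom and top caps and triangulating gives 12 facets — a rectangular box, roughly 8.44 × 20.1 mm footprint and 11.8 mm tall.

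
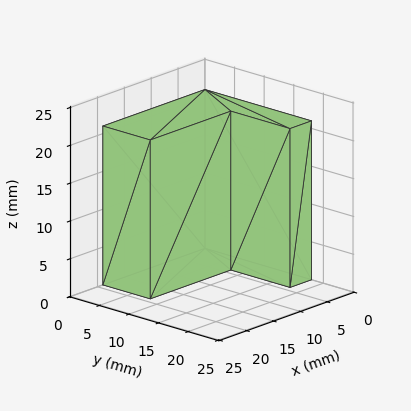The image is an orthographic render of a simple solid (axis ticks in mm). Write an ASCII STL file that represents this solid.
Reading the render: the shape is an L-shaped prism: outer 19 × 18 mm, arm thicknesses ≈ 8 mm (horizontal) and 4 mm (vertical), extruded 21 mm in z (dimensions read to the nearest mm from the axis ticks). For the STL, each face is triangulated and given an outward normal.

solid part
  facet normal 0.0000 0.0000 -1.0000
    outer loop
      vertex 19.00 8.00 0.00
      vertex 19.00 0.00 0.00
      vertex 0.00 0.00 0.00
    endloop
  endfacet
  facet normal 0.0000 0.0000 -1.0000
    outer loop
      vertex 4.00 8.00 0.00
      vertex 19.00 8.00 0.00
      vertex 0.00 0.00 0.00
    endloop
  endfacet
  facet normal 0.0000 0.0000 -1.0000
    outer loop
      vertex 4.00 18.00 0.00
      vertex 4.00 8.00 0.00
      vertex 0.00 0.00 0.00
    endloop
  endfacet
  facet normal 0.0000 0.0000 -1.0000
    outer loop
      vertex 0.00 18.00 0.00
      vertex 4.00 18.00 0.00
      vertex 0.00 0.00 0.00
    endloop
  endfacet
  facet normal 0.0000 0.0000 1.0000
    outer loop
      vertex 0.00 0.00 21.00
      vertex 19.00 0.00 21.00
      vertex 19.00 8.00 21.00
    endloop
  endfacet
  facet normal 0.0000 0.0000 1.0000
    outer loop
      vertex 0.00 0.00 21.00
      vertex 19.00 8.00 21.00
      vertex 4.00 8.00 21.00
    endloop
  endfacet
  facet normal 0.0000 0.0000 1.0000
    outer loop
      vertex 0.00 0.00 21.00
      vertex 4.00 8.00 21.00
      vertex 4.00 18.00 21.00
    endloop
  endfacet
  facet normal 0.0000 0.0000 1.0000
    outer loop
      vertex 0.00 0.00 21.00
      vertex 4.00 18.00 21.00
      vertex 0.00 18.00 21.00
    endloop
  endfacet
  facet normal 0.0000 -1.0000 0.0000
    outer loop
      vertex 0.00 0.00 0.00
      vertex 19.00 0.00 0.00
      vertex 19.00 0.00 21.00
    endloop
  endfacet
  facet normal 0.0000 -1.0000 0.0000
    outer loop
      vertex 0.00 0.00 0.00
      vertex 19.00 0.00 21.00
      vertex 0.00 0.00 21.00
    endloop
  endfacet
  facet normal 1.0000 0.0000 0.0000
    outer loop
      vertex 19.00 0.00 0.00
      vertex 19.00 8.00 0.00
      vertex 19.00 8.00 21.00
    endloop
  endfacet
  facet normal 1.0000 0.0000 0.0000
    outer loop
      vertex 19.00 0.00 0.00
      vertex 19.00 8.00 21.00
      vertex 19.00 0.00 21.00
    endloop
  endfacet
  facet normal 0.0000 1.0000 0.0000
    outer loop
      vertex 19.00 8.00 0.00
      vertex 4.00 8.00 0.00
      vertex 4.00 8.00 21.00
    endloop
  endfacet
  facet normal 0.0000 1.0000 0.0000
    outer loop
      vertex 19.00 8.00 0.00
      vertex 4.00 8.00 21.00
      vertex 19.00 8.00 21.00
    endloop
  endfacet
  facet normal 1.0000 0.0000 0.0000
    outer loop
      vertex 4.00 8.00 0.00
      vertex 4.00 18.00 0.00
      vertex 4.00 18.00 21.00
    endloop
  endfacet
  facet normal 1.0000 0.0000 0.0000
    outer loop
      vertex 4.00 8.00 0.00
      vertex 4.00 18.00 21.00
      vertex 4.00 8.00 21.00
    endloop
  endfacet
  facet normal 0.0000 1.0000 0.0000
    outer loop
      vertex 4.00 18.00 0.00
      vertex 0.00 18.00 0.00
      vertex 0.00 18.00 21.00
    endloop
  endfacet
  facet normal 0.0000 1.0000 0.0000
    outer loop
      vertex 4.00 18.00 0.00
      vertex 0.00 18.00 21.00
      vertex 4.00 18.00 21.00
    endloop
  endfacet
  facet normal -1.0000 0.0000 0.0000
    outer loop
      vertex 0.00 18.00 0.00
      vertex 0.00 0.00 0.00
      vertex 0.00 0.00 21.00
    endloop
  endfacet
  facet normal -1.0000 0.0000 0.0000
    outer loop
      vertex 0.00 18.00 0.00
      vertex 0.00 0.00 21.00
      vertex 0.00 18.00 21.00
    endloop
  endfacet
endsolid part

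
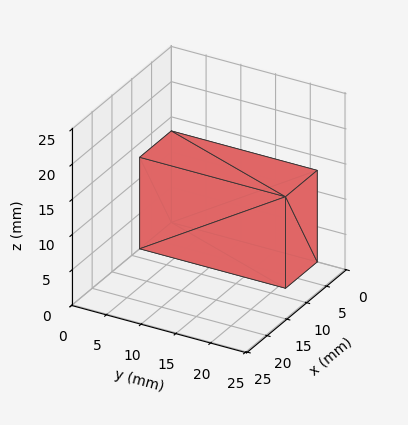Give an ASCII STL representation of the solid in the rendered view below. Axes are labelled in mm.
Reading the render: the shape is a rectangular box, roughly 8 × 21 mm footprint and 13 mm tall (dimensions read to the nearest mm from the axis ticks). For the STL, each face is triangulated and given an outward normal.

solid part
  facet normal 0.0000 0.0000 -1.0000
    outer loop
      vertex 8.000 21.000 0.000
      vertex 8.000 0.000 0.000
      vertex 0.000 0.000 0.000
    endloop
  endfacet
  facet normal 0.0000 0.0000 -1.0000
    outer loop
      vertex 0.000 21.000 0.000
      vertex 8.000 21.000 0.000
      vertex 0.000 0.000 0.000
    endloop
  endfacet
  facet normal 0.0000 0.0000 1.0000
    outer loop
      vertex 0.000 0.000 13.000
      vertex 8.000 0.000 13.000
      vertex 8.000 21.000 13.000
    endloop
  endfacet
  facet normal 0.0000 0.0000 1.0000
    outer loop
      vertex 0.000 0.000 13.000
      vertex 8.000 21.000 13.000
      vertex 0.000 21.000 13.000
    endloop
  endfacet
  facet normal 0.0000 -1.0000 0.0000
    outer loop
      vertex 0.000 0.000 0.000
      vertex 8.000 0.000 0.000
      vertex 8.000 0.000 13.000
    endloop
  endfacet
  facet normal 0.0000 -1.0000 0.0000
    outer loop
      vertex 0.000 0.000 0.000
      vertex 8.000 0.000 13.000
      vertex 0.000 0.000 13.000
    endloop
  endfacet
  facet normal 0.0000 1.0000 0.0000
    outer loop
      vertex 8.000 21.000 13.000
      vertex 8.000 21.000 0.000
      vertex 0.000 21.000 0.000
    endloop
  endfacet
  facet normal 0.0000 1.0000 0.0000
    outer loop
      vertex 0.000 21.000 13.000
      vertex 8.000 21.000 13.000
      vertex 0.000 21.000 0.000
    endloop
  endfacet
  facet normal -1.0000 0.0000 0.0000
    outer loop
      vertex 0.000 21.000 13.000
      vertex 0.000 21.000 0.000
      vertex 0.000 0.000 0.000
    endloop
  endfacet
  facet normal -1.0000 0.0000 0.0000
    outer loop
      vertex 0.000 0.000 13.000
      vertex 0.000 21.000 13.000
      vertex 0.000 0.000 0.000
    endloop
  endfacet
  facet normal 1.0000 0.0000 0.0000
    outer loop
      vertex 8.000 0.000 0.000
      vertex 8.000 21.000 0.000
      vertex 8.000 21.000 13.000
    endloop
  endfacet
  facet normal 1.0000 0.0000 0.0000
    outer loop
      vertex 8.000 0.000 0.000
      vertex 8.000 21.000 13.000
      vertex 8.000 0.000 13.000
    endloop
  endfacet
endsolid part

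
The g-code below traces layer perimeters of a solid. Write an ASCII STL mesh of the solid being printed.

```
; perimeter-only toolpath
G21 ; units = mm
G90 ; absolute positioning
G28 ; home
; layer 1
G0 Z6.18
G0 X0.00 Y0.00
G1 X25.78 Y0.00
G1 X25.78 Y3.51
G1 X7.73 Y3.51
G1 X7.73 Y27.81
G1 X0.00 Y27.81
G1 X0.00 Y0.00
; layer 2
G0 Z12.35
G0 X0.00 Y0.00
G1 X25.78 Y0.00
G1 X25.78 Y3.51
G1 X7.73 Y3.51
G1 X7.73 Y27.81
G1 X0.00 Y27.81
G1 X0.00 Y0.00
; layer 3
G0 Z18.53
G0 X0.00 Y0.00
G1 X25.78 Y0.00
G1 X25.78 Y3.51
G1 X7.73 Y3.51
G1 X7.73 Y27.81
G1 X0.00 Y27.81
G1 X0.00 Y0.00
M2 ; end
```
solid part
  facet normal 0.0000 0.0000 -1.0000
    outer loop
      vertex 25.78 3.51 0.00
      vertex 25.78 0.00 0.00
      vertex 0.00 0.00 0.00
    endloop
  endfacet
  facet normal 0.0000 0.0000 -1.0000
    outer loop
      vertex 7.73 3.51 0.00
      vertex 25.78 3.51 0.00
      vertex 0.00 0.00 0.00
    endloop
  endfacet
  facet normal 0.0000 0.0000 -1.0000
    outer loop
      vertex 7.73 27.81 0.00
      vertex 7.73 3.51 0.00
      vertex 0.00 0.00 0.00
    endloop
  endfacet
  facet normal 0.0000 0.0000 -1.0000
    outer loop
      vertex 0.00 27.81 0.00
      vertex 7.73 27.81 0.00
      vertex 0.00 0.00 0.00
    endloop
  endfacet
  facet normal 0.0000 0.0000 1.0000
    outer loop
      vertex 0.00 0.00 18.53
      vertex 25.78 0.00 18.53
      vertex 25.78 3.51 18.53
    endloop
  endfacet
  facet normal 0.0000 0.0000 1.0000
    outer loop
      vertex 0.00 0.00 18.53
      vertex 25.78 3.51 18.53
      vertex 7.73 3.51 18.53
    endloop
  endfacet
  facet normal 0.0000 0.0000 1.0000
    outer loop
      vertex 0.00 0.00 18.53
      vertex 7.73 3.51 18.53
      vertex 7.73 27.81 18.53
    endloop
  endfacet
  facet normal 0.0000 0.0000 1.0000
    outer loop
      vertex 0.00 0.00 18.53
      vertex 7.73 27.81 18.53
      vertex 0.00 27.81 18.53
    endloop
  endfacet
  facet normal 0.0000 -1.0000 0.0000
    outer loop
      vertex 0.00 0.00 0.00
      vertex 25.78 0.00 0.00
      vertex 25.78 0.00 18.53
    endloop
  endfacet
  facet normal 0.0000 -1.0000 0.0000
    outer loop
      vertex 0.00 0.00 0.00
      vertex 25.78 0.00 18.53
      vertex 0.00 0.00 18.53
    endloop
  endfacet
  facet normal 1.0000 0.0000 0.0000
    outer loop
      vertex 25.78 0.00 0.00
      vertex 25.78 3.51 0.00
      vertex 25.78 3.51 18.53
    endloop
  endfacet
  facet normal 1.0000 0.0000 0.0000
    outer loop
      vertex 25.78 0.00 0.00
      vertex 25.78 3.51 18.53
      vertex 25.78 0.00 18.53
    endloop
  endfacet
  facet normal 0.0000 1.0000 0.0000
    outer loop
      vertex 25.78 3.51 0.00
      vertex 7.73 3.51 0.00
      vertex 7.73 3.51 18.53
    endloop
  endfacet
  facet normal 0.0000 1.0000 0.0000
    outer loop
      vertex 25.78 3.51 0.00
      vertex 7.73 3.51 18.53
      vertex 25.78 3.51 18.53
    endloop
  endfacet
  facet normal 1.0000 0.0000 0.0000
    outer loop
      vertex 7.73 3.51 0.00
      vertex 7.73 27.81 0.00
      vertex 7.73 27.81 18.53
    endloop
  endfacet
  facet normal 1.0000 0.0000 0.0000
    outer loop
      vertex 7.73 3.51 0.00
      vertex 7.73 27.81 18.53
      vertex 7.73 3.51 18.53
    endloop
  endfacet
  facet normal 0.0000 1.0000 0.0000
    outer loop
      vertex 7.73 27.81 0.00
      vertex 0.00 27.81 0.00
      vertex 0.00 27.81 18.53
    endloop
  endfacet
  facet normal 0.0000 1.0000 0.0000
    outer loop
      vertex 7.73 27.81 0.00
      vertex 0.00 27.81 18.53
      vertex 7.73 27.81 18.53
    endloop
  endfacet
  facet normal -1.0000 0.0000 0.0000
    outer loop
      vertex 0.00 27.81 0.00
      vertex 0.00 0.00 0.00
      vertex 0.00 0.00 18.53
    endloop
  endfacet
  facet normal -1.0000 0.0000 0.0000
    outer loop
      vertex 0.00 27.81 0.00
      vertex 0.00 0.00 18.53
      vertex 0.00 27.81 18.53
    endloop
  endfacet
endsolid part

The G0 Z moves step by Δz≈6.18 mm. Every layer's G1 loop is the same polygon, so the solid is a straight extrusion of it from z=0 to z≈18.5. Closing with flat bottom and top caps and triangulating gives 20 facets — an L-shaped prism: outer 25.8 × 27.8 mm, arm thicknesses ≈ 3.51 mm (horizontal) and 7.73 mm (vertical), extruded 18.5 mm in z.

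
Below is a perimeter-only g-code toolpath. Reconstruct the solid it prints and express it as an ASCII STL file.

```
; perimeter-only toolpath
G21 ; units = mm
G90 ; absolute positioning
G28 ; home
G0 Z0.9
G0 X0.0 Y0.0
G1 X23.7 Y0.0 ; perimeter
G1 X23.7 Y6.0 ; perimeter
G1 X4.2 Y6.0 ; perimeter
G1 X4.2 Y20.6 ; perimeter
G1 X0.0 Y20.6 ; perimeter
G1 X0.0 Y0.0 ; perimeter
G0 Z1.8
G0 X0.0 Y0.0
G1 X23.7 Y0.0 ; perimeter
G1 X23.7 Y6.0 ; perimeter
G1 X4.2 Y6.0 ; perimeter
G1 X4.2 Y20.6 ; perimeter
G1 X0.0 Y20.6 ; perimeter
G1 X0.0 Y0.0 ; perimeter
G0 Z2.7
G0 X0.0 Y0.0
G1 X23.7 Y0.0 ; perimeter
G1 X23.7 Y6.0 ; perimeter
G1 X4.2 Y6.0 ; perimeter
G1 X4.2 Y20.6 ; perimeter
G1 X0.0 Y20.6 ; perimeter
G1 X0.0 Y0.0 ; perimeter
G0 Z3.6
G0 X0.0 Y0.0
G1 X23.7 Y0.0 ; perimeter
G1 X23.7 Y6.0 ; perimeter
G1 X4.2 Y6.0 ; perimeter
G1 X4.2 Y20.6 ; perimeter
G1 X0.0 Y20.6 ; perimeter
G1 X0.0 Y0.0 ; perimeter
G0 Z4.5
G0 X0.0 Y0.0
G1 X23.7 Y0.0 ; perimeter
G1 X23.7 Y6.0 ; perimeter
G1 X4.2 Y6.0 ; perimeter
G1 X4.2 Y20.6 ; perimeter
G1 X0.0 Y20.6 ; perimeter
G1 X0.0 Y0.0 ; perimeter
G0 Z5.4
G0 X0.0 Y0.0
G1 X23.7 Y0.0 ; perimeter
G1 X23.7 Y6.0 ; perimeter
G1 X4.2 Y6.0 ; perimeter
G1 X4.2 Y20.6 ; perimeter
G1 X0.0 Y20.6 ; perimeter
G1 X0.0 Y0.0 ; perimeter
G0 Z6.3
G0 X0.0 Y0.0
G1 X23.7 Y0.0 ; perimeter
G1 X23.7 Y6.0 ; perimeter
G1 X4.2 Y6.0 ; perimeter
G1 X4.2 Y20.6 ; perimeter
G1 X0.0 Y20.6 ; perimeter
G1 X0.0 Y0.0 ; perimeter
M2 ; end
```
solid part
  facet normal 0.0000 0.0000 -1.0000
    outer loop
      vertex 23.7 6.0 0.0
      vertex 23.7 0.0 0.0
      vertex 0.0 0.0 0.0
    endloop
  endfacet
  facet normal 0.0000 0.0000 -1.0000
    outer loop
      vertex 4.2 6.0 0.0
      vertex 23.7 6.0 0.0
      vertex 0.0 0.0 0.0
    endloop
  endfacet
  facet normal 0.0000 0.0000 -1.0000
    outer loop
      vertex 4.2 20.6 0.0
      vertex 4.2 6.0 0.0
      vertex 0.0 0.0 0.0
    endloop
  endfacet
  facet normal 0.0000 0.0000 -1.0000
    outer loop
      vertex 0.0 20.6 0.0
      vertex 4.2 20.6 0.0
      vertex 0.0 0.0 0.0
    endloop
  endfacet
  facet normal 0.0000 0.0000 1.0000
    outer loop
      vertex 0.0 0.0 6.3
      vertex 23.7 0.0 6.3
      vertex 23.7 6.0 6.3
    endloop
  endfacet
  facet normal 0.0000 0.0000 1.0000
    outer loop
      vertex 0.0 0.0 6.3
      vertex 23.7 6.0 6.3
      vertex 4.2 6.0 6.3
    endloop
  endfacet
  facet normal 0.0000 0.0000 1.0000
    outer loop
      vertex 0.0 0.0 6.3
      vertex 4.2 6.0 6.3
      vertex 4.2 20.6 6.3
    endloop
  endfacet
  facet normal 0.0000 0.0000 1.0000
    outer loop
      vertex 0.0 0.0 6.3
      vertex 4.2 20.6 6.3
      vertex 0.0 20.6 6.3
    endloop
  endfacet
  facet normal 0.0000 -1.0000 0.0000
    outer loop
      vertex 0.0 0.0 0.0
      vertex 23.7 0.0 0.0
      vertex 23.7 0.0 6.3
    endloop
  endfacet
  facet normal 0.0000 -1.0000 0.0000
    outer loop
      vertex 0.0 0.0 0.0
      vertex 23.7 0.0 6.3
      vertex 0.0 0.0 6.3
    endloop
  endfacet
  facet normal 1.0000 0.0000 0.0000
    outer loop
      vertex 23.7 0.0 0.0
      vertex 23.7 6.0 0.0
      vertex 23.7 6.0 6.3
    endloop
  endfacet
  facet normal 1.0000 0.0000 0.0000
    outer loop
      vertex 23.7 0.0 0.0
      vertex 23.7 6.0 6.3
      vertex 23.7 0.0 6.3
    endloop
  endfacet
  facet normal 0.0000 1.0000 0.0000
    outer loop
      vertex 23.7 6.0 0.0
      vertex 4.2 6.0 0.0
      vertex 4.2 6.0 6.3
    endloop
  endfacet
  facet normal 0.0000 1.0000 0.0000
    outer loop
      vertex 23.7 6.0 0.0
      vertex 4.2 6.0 6.3
      vertex 23.7 6.0 6.3
    endloop
  endfacet
  facet normal 1.0000 0.0000 0.0000
    outer loop
      vertex 4.2 6.0 0.0
      vertex 4.2 20.6 0.0
      vertex 4.2 20.6 6.3
    endloop
  endfacet
  facet normal 1.0000 0.0000 0.0000
    outer loop
      vertex 4.2 6.0 0.0
      vertex 4.2 20.6 6.3
      vertex 4.2 6.0 6.3
    endloop
  endfacet
  facet normal 0.0000 1.0000 0.0000
    outer loop
      vertex 4.2 20.6 0.0
      vertex 0.0 20.6 0.0
      vertex 0.0 20.6 6.3
    endloop
  endfacet
  facet normal 0.0000 1.0000 0.0000
    outer loop
      vertex 4.2 20.6 0.0
      vertex 0.0 20.6 6.3
      vertex 4.2 20.6 6.3
    endloop
  endfacet
  facet normal -1.0000 0.0000 0.0000
    outer loop
      vertex 0.0 20.6 0.0
      vertex 0.0 0.0 0.0
      vertex 0.0 0.0 6.3
    endloop
  endfacet
  facet normal -1.0000 0.0000 0.0000
    outer loop
      vertex 0.0 20.6 0.0
      vertex 0.0 0.0 6.3
      vertex 0.0 20.6 6.3
    endloop
  endfacet
endsolid part

The G0 Z moves step by Δz≈0.9 mm. Every layer's G1 loop is the same polygon, so the solid is a straight extrusion of it from z=0 to z≈6.3. Closing with flat bottom and top caps and triangulating gives 20 facets — an L-shaped prism: outer 23.7 × 20.6 mm, arm thicknesses ≈ 6 mm (horizontal) and 4.2 mm (vertical), extruded 6.3 mm in z.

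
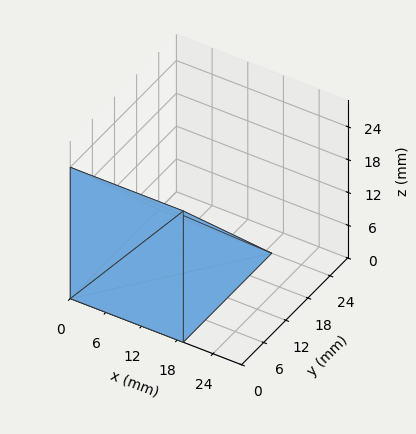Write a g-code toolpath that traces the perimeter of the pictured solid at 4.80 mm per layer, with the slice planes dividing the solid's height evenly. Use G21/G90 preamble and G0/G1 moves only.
Reading the render: the shape is a wedge (ramp): 19 × 24 mm base, rising to 24 mm along the y=0 edge and sloping linearly to z=0 at y=24 (dimensions read to the nearest mm from the axis ticks). For the g-code, the solid's height is divided into equal slices at the stated Δz and each level perimeter traced with G1 moves after a G0 lift.

; perimeter-only toolpath
G21 ; units = mm
G90 ; absolute positioning
G28 ; home
; layer 1
G0 Z4.80
G0 X0.00 Y0.00
G1 X19.00 Y0.00
G1 X19.00 Y19.20
G1 X0.00 Y19.20
G1 X0.00 Y0.00
; layer 2
G0 Z9.60
G0 X0.00 Y0.00
G1 X19.00 Y0.00
G1 X19.00 Y14.40
G1 X0.00 Y14.40
G1 X0.00 Y0.00
; layer 3
G0 Z14.40
G0 X0.00 Y0.00
G1 X19.00 Y0.00
G1 X19.00 Y9.60
G1 X0.00 Y9.60
G1 X0.00 Y0.00
; layer 4
G0 Z19.20
G0 X0.00 Y0.00
G1 X19.00 Y0.00
G1 X19.00 Y4.80
G1 X0.00 Y4.80
G1 X0.00 Y0.00
M2 ; end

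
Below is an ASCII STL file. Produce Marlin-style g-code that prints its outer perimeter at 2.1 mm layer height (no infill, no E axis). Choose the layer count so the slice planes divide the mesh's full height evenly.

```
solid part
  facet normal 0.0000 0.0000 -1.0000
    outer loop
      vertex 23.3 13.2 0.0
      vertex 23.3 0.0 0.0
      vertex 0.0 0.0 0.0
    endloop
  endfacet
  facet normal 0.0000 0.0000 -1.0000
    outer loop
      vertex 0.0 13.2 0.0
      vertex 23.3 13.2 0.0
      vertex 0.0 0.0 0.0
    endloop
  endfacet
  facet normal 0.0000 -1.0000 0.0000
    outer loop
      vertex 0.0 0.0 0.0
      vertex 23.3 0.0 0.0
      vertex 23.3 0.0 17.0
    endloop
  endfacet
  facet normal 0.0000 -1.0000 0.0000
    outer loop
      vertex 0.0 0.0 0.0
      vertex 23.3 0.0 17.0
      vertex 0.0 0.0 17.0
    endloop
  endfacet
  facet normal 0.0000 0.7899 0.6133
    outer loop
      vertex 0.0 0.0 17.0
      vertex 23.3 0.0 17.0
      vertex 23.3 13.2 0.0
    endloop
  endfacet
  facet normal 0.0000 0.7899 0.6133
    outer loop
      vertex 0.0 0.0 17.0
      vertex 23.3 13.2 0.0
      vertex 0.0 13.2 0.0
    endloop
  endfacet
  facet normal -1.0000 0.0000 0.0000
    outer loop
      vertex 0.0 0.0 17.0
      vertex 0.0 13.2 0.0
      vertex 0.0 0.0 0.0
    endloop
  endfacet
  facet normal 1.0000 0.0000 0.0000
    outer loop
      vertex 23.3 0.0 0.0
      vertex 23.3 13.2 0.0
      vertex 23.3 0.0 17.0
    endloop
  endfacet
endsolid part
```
; perimeter-only toolpath
G21 ; units = mm
G90 ; absolute positioning
G28 ; home
; layer 1
G0 Z2.1
G0 X0.0 Y0.0
G1 X23.3 Y0.0
G1 X23.3 Y11.5
G1 X0.0 Y11.5
G1 X0.0 Y0.0
; layer 2
G0 Z4.2
G0 X0.0 Y0.0
G1 X23.3 Y0.0
G1 X23.3 Y9.9
G1 X0.0 Y9.9
G1 X0.0 Y0.0
; layer 3
G0 Z6.4
G0 X0.0 Y0.0
G1 X23.3 Y0.0
G1 X23.3 Y8.2
G1 X0.0 Y8.2
G1 X0.0 Y0.0
; layer 4
G0 Z8.5
G0 X0.0 Y0.0
G1 X23.3 Y0.0
G1 X23.3 Y6.6
G1 X0.0 Y6.6
G1 X0.0 Y0.0
; layer 5
G0 Z10.6
G0 X0.0 Y0.0
G1 X23.3 Y0.0
G1 X23.3 Y4.9
G1 X0.0 Y4.9
G1 X0.0 Y0.0
; layer 6
G0 Z12.8
G0 X0.0 Y0.0
G1 X23.3 Y0.0
G1 X23.3 Y3.3
G1 X0.0 Y3.3
G1 X0.0 Y0.0
; layer 7
G0 Z14.9
G0 X0.0 Y0.0
G1 X23.3 Y0.0
G1 X23.3 Y1.6
G1 X0.0 Y1.6
G1 X0.0 Y0.0
M2 ; end

The solid is a wedge (ramp): 23.3 × 13.2 mm base, rising to 17 mm along the y=0 edge and sloping linearly to z=0 at y=13.2. Slicing at Δz = 2.1 mm — 8 equal slices spanning the solid's height, so layer i sits at z = i·h/8 — gives 7 non-empty perimeters. Each is a 4-segment closed polygon; G0 lifts to the layer z and rapids to the start vertex, then G1 traces the edges. The cross-section shrinks linearly with z (the slice at the apex is degenerate and omitted).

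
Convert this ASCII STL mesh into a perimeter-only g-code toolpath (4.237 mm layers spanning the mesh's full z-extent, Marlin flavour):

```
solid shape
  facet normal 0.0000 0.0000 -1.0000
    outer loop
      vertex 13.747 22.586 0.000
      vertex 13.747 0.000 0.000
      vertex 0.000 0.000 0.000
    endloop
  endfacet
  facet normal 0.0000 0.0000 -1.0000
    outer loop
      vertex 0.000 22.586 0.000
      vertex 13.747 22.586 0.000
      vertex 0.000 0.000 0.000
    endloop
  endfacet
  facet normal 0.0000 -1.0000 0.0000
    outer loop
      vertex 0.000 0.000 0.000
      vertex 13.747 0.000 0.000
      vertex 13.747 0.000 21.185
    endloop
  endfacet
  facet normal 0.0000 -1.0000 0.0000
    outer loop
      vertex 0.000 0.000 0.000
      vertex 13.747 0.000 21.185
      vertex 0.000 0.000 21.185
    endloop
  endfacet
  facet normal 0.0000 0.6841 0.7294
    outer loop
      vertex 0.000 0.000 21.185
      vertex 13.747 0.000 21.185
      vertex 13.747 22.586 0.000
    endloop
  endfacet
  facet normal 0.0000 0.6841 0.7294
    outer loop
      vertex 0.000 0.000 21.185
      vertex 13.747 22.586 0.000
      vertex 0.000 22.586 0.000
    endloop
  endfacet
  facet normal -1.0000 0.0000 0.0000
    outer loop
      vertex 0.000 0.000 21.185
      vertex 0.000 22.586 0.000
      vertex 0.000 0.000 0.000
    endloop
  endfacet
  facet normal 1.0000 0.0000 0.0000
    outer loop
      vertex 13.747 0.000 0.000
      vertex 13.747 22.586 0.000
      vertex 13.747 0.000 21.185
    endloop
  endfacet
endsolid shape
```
; perimeter-only toolpath
G21 ; units = mm
G90 ; absolute positioning
G28 ; home
; layer 1
G0 Z4.237
G0 X0.000 Y0.000
G1 X13.747 Y0.000
G1 X13.747 Y18.069
G1 X0.000 Y18.069
G1 X0.000 Y0.000
; layer 2
G0 Z8.474
G0 X0.000 Y0.000
G1 X13.747 Y0.000
G1 X13.747 Y13.552
G1 X0.000 Y13.552
G1 X0.000 Y0.000
; layer 3
G0 Z12.711
G0 X0.000 Y0.000
G1 X13.747 Y0.000
G1 X13.747 Y9.034
G1 X0.000 Y9.034
G1 X0.000 Y0.000
; layer 4
G0 Z16.948
G0 X0.000 Y0.000
G1 X13.747 Y0.000
G1 X13.747 Y4.517
G1 X0.000 Y4.517
G1 X0.000 Y0.000
M2 ; end

The solid is a wedge (ramp): 13.7 × 22.6 mm base, rising to 21.2 mm along the y=0 edge and sloping linearly to z=0 at y=22.6. Slicing at Δz = 4.237 mm — 5 equal slices spanning the solid's height, so layer i sits at z = i·h/5 — gives 4 non-empty perimeters. Each is a 4-segment closed polygon; G0 lifts to the layer z and rapids to the start vertex, then G1 traces the edges. The cross-section shrinks linearly with z (the slice at the apex is degenerate and omitted).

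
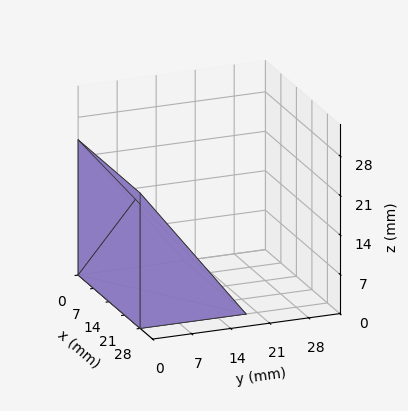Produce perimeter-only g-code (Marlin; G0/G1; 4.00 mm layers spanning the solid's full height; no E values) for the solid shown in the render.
Reading the render: the shape is a wedge (ramp): 28 × 19 mm base, rising to 24 mm along the y=0 edge and sloping linearly to z=0 at y=19 (dimensions read to the nearest mm from the axis ticks). For the g-code, the solid's height is divided into equal slices at the stated Δz and each level perimeter traced with G1 moves after a G0 lift.

; perimeter-only toolpath
G21 ; units = mm
G90 ; absolute positioning
G28 ; home
; layer 1
G0 Z4.00
G0 X0.00 Y0.00
G1 X28.00 Y0.00
G1 X28.00 Y15.83
G1 X0.00 Y15.83
G1 X0.00 Y0.00
; layer 2
G0 Z8.00
G0 X0.00 Y0.00
G1 X28.00 Y0.00
G1 X28.00 Y12.67
G1 X0.00 Y12.67
G1 X0.00 Y0.00
; layer 3
G0 Z12.00
G0 X0.00 Y0.00
G1 X28.00 Y0.00
G1 X28.00 Y9.50
G1 X0.00 Y9.50
G1 X0.00 Y0.00
; layer 4
G0 Z16.00
G0 X0.00 Y0.00
G1 X28.00 Y0.00
G1 X28.00 Y6.33
G1 X0.00 Y6.33
G1 X0.00 Y0.00
; layer 5
G0 Z20.00
G0 X0.00 Y0.00
G1 X28.00 Y0.00
G1 X28.00 Y3.17
G1 X0.00 Y3.17
G1 X0.00 Y0.00
M2 ; end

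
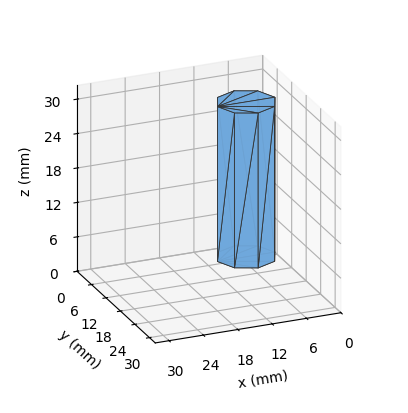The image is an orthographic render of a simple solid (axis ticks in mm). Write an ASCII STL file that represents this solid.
Reading the render: the shape is a regular 8-sided prism (a cylinder approximated with 8 flat sides), circumscribed radius ≈ 5 mm, height ≈ 27 mm (dimensions read to the nearest mm from the axis ticks). For the STL, each face is triangulated and given an outward normal.

solid part
  facet normal 0.0000 0.0000 -1.0000
    outer loop
      vertex 5.0 10.0 0.0
      vertex 8.5 8.5 0.0
      vertex 10.0 5.0 0.0
    endloop
  endfacet
  facet normal 0.0000 0.0000 -1.0000
    outer loop
      vertex 1.5 8.5 0.0
      vertex 5.0 10.0 0.0
      vertex 10.0 5.0 0.0
    endloop
  endfacet
  facet normal 0.0000 0.0000 -1.0000
    outer loop
      vertex 0.0 5.0 0.0
      vertex 1.5 8.5 0.0
      vertex 10.0 5.0 0.0
    endloop
  endfacet
  facet normal 0.0000 0.0000 -1.0000
    outer loop
      vertex 1.5 1.5 0.0
      vertex 0.0 5.0 0.0
      vertex 10.0 5.0 0.0
    endloop
  endfacet
  facet normal 0.0000 0.0000 -1.0000
    outer loop
      vertex 5.0 0.0 0.0
      vertex 1.5 1.5 0.0
      vertex 10.0 5.0 0.0
    endloop
  endfacet
  facet normal 0.0000 0.0000 -1.0000
    outer loop
      vertex 8.5 1.5 0.0
      vertex 5.0 0.0 0.0
      vertex 10.0 5.0 0.0
    endloop
  endfacet
  facet normal 0.0000 0.0000 1.0000
    outer loop
      vertex 10.0 5.0 27.0
      vertex 8.5 8.5 27.0
      vertex 5.0 10.0 27.0
    endloop
  endfacet
  facet normal 0.0000 0.0000 1.0000
    outer loop
      vertex 10.0 5.0 27.0
      vertex 5.0 10.0 27.0
      vertex 1.5 8.5 27.0
    endloop
  endfacet
  facet normal 0.0000 0.0000 1.0000
    outer loop
      vertex 10.0 5.0 27.0
      vertex 1.5 8.5 27.0
      vertex 0.0 5.0 27.0
    endloop
  endfacet
  facet normal 0.0000 0.0000 1.0000
    outer loop
      vertex 10.0 5.0 27.0
      vertex 0.0 5.0 27.0
      vertex 1.5 1.5 27.0
    endloop
  endfacet
  facet normal 0.0000 0.0000 1.0000
    outer loop
      vertex 10.0 5.0 27.0
      vertex 1.5 1.5 27.0
      vertex 5.0 0.0 27.0
    endloop
  endfacet
  facet normal 0.0000 0.0000 1.0000
    outer loop
      vertex 10.0 5.0 27.0
      vertex 5.0 0.0 27.0
      vertex 8.5 1.5 27.0
    endloop
  endfacet
  facet normal 0.9191 0.3939 0.0000
    outer loop
      vertex 10.0 5.0 0.0
      vertex 8.5 8.5 0.0
      vertex 8.5 8.5 27.0
    endloop
  endfacet
  facet normal 0.9191 0.3939 0.0000
    outer loop
      vertex 10.0 5.0 0.0
      vertex 8.5 8.5 27.0
      vertex 10.0 5.0 27.0
    endloop
  endfacet
  facet normal 0.3939 0.9191 0.0000
    outer loop
      vertex 8.5 8.5 0.0
      vertex 5.0 10.0 0.0
      vertex 5.0 10.0 27.0
    endloop
  endfacet
  facet normal 0.3939 0.9191 0.0000
    outer loop
      vertex 8.5 8.5 0.0
      vertex 5.0 10.0 27.0
      vertex 8.5 8.5 27.0
    endloop
  endfacet
  facet normal -0.3939 0.9191 0.0000
    outer loop
      vertex 5.0 10.0 0.0
      vertex 1.5 8.5 0.0
      vertex 1.5 8.5 27.0
    endloop
  endfacet
  facet normal -0.3939 0.9191 0.0000
    outer loop
      vertex 5.0 10.0 0.0
      vertex 1.5 8.5 27.0
      vertex 5.0 10.0 27.0
    endloop
  endfacet
  facet normal -0.9191 0.3939 0.0000
    outer loop
      vertex 1.5 8.5 0.0
      vertex 0.0 5.0 0.0
      vertex 0.0 5.0 27.0
    endloop
  endfacet
  facet normal -0.9191 0.3939 0.0000
    outer loop
      vertex 1.5 8.5 0.0
      vertex 0.0 5.0 27.0
      vertex 1.5 8.5 27.0
    endloop
  endfacet
  facet normal -0.9191 -0.3939 0.0000
    outer loop
      vertex 0.0 5.0 0.0
      vertex 1.5 1.5 0.0
      vertex 1.5 1.5 27.0
    endloop
  endfacet
  facet normal -0.9191 -0.3939 0.0000
    outer loop
      vertex 0.0 5.0 0.0
      vertex 1.5 1.5 27.0
      vertex 0.0 5.0 27.0
    endloop
  endfacet
  facet normal -0.3939 -0.9191 0.0000
    outer loop
      vertex 1.5 1.5 0.0
      vertex 5.0 0.0 0.0
      vertex 5.0 0.0 27.0
    endloop
  endfacet
  facet normal -0.3939 -0.9191 0.0000
    outer loop
      vertex 1.5 1.5 0.0
      vertex 5.0 0.0 27.0
      vertex 1.5 1.5 27.0
    endloop
  endfacet
  facet normal 0.3939 -0.9191 0.0000
    outer loop
      vertex 5.0 0.0 0.0
      vertex 8.5 1.5 0.0
      vertex 8.5 1.5 27.0
    endloop
  endfacet
  facet normal 0.3939 -0.9191 0.0000
    outer loop
      vertex 5.0 0.0 0.0
      vertex 8.5 1.5 27.0
      vertex 5.0 0.0 27.0
    endloop
  endfacet
  facet normal 0.9191 -0.3939 0.0000
    outer loop
      vertex 8.5 1.5 0.0
      vertex 10.0 5.0 0.0
      vertex 10.0 5.0 27.0
    endloop
  endfacet
  facet normal 0.9191 -0.3939 0.0000
    outer loop
      vertex 8.5 1.5 0.0
      vertex 10.0 5.0 27.0
      vertex 8.5 1.5 27.0
    endloop
  endfacet
endsolid part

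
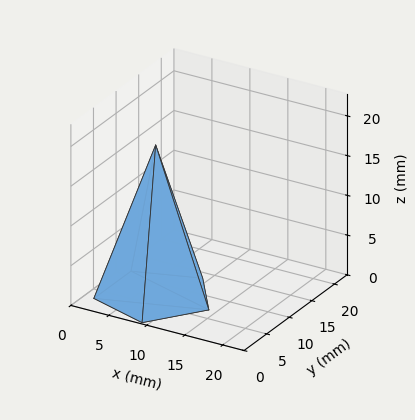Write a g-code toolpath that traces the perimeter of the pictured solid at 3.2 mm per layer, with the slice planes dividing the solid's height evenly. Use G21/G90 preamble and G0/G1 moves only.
Reading the render: the shape is a regular 5-sided pyramid, base circumscribed radius ≈ 7 mm, apex at z ≈ 19 mm (dimensions read to the nearest mm from the axis ticks). For the g-code, the solid's height is divided into equal slices at the stated Δz and each level perimeter traced with G1 moves after a G0 lift.

; perimeter-only toolpath
G21 ; units = mm
G90 ; absolute positioning
G28 ; home
; layer 1
G0 Z3.2
G0 X12.8 Y7.0
G1 X8.8 Y12.6
G1 X2.2 Y10.4
G1 X2.2 Y3.6
G1 X8.8 Y1.4
G1 X12.8 Y7.0
; layer 2
G0 Z6.3
G0 X11.7 Y7.0
G1 X8.5 Y11.5
G1 X3.2 Y9.7
G1 X3.2 Y4.3
G1 X8.5 Y2.5
G1 X11.7 Y7.0
; layer 3
G0 Z9.5
G0 X10.5 Y7.0
G1 X8.1 Y10.3
G1 X4.2 Y9.1
G1 X4.2 Y5.0
G1 X8.1 Y3.6
G1 X10.5 Y7.0
; layer 4
G0 Z12.7
G0 X9.3 Y7.0
G1 X7.7 Y9.2
G1 X5.1 Y8.4
G1 X5.1 Y5.6
G1 X7.7 Y4.8
G1 X9.3 Y7.0
; layer 5
G0 Z15.8
G0 X8.2 Y7.0
G1 X7.4 Y8.1
G1 X6.0 Y7.7
G1 X6.0 Y6.3
G1 X7.4 Y5.9
G1 X8.2 Y7.0
M2 ; end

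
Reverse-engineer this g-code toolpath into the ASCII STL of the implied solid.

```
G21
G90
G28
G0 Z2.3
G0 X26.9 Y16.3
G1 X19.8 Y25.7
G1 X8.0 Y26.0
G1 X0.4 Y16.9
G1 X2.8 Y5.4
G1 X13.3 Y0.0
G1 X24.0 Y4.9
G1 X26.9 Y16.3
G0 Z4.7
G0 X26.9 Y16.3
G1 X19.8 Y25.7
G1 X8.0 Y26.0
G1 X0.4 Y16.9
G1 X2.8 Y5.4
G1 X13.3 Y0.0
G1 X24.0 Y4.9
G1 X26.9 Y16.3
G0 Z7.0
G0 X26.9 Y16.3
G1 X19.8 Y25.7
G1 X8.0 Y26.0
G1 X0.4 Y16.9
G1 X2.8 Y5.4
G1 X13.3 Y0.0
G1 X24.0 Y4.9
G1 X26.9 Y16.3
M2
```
solid part
  facet normal 0.0000 0.0000 -1.0000
    outer loop
      vertex 8.0 26.0 0.0
      vertex 19.8 25.7 0.0
      vertex 26.9 16.3 0.0
    endloop
  endfacet
  facet normal 0.0000 0.0000 -1.0000
    outer loop
      vertex 0.4 16.9 0.0
      vertex 8.0 26.0 0.0
      vertex 26.9 16.3 0.0
    endloop
  endfacet
  facet normal 0.0000 0.0000 -1.0000
    outer loop
      vertex 2.8 5.4 0.0
      vertex 0.4 16.9 0.0
      vertex 26.9 16.3 0.0
    endloop
  endfacet
  facet normal 0.0000 0.0000 -1.0000
    outer loop
      vertex 13.3 0.0 0.0
      vertex 2.8 5.4 0.0
      vertex 26.9 16.3 0.0
    endloop
  endfacet
  facet normal 0.0000 0.0000 -1.0000
    outer loop
      vertex 24.0 4.9 0.0
      vertex 13.3 0.0 0.0
      vertex 26.9 16.3 0.0
    endloop
  endfacet
  facet normal 0.0000 0.0000 1.0000
    outer loop
      vertex 26.9 16.3 7.0
      vertex 19.8 25.7 7.0
      vertex 8.0 26.0 7.0
    endloop
  endfacet
  facet normal 0.0000 0.0000 1.0000
    outer loop
      vertex 26.9 16.3 7.0
      vertex 8.0 26.0 7.0
      vertex 0.4 16.9 7.0
    endloop
  endfacet
  facet normal 0.0000 0.0000 1.0000
    outer loop
      vertex 26.9 16.3 7.0
      vertex 0.4 16.9 7.0
      vertex 2.8 5.4 7.0
    endloop
  endfacet
  facet normal 0.0000 0.0000 1.0000
    outer loop
      vertex 26.9 16.3 7.0
      vertex 2.8 5.4 7.0
      vertex 13.3 0.0 7.0
    endloop
  endfacet
  facet normal 0.0000 0.0000 1.0000
    outer loop
      vertex 26.9 16.3 7.0
      vertex 13.3 0.0 7.0
      vertex 24.0 4.9 7.0
    endloop
  endfacet
  facet normal 0.7980 0.6027 0.0000
    outer loop
      vertex 26.9 16.3 0.0
      vertex 19.8 25.7 0.0
      vertex 19.8 25.7 7.0
    endloop
  endfacet
  facet normal 0.7980 0.6027 0.0000
    outer loop
      vertex 26.9 16.3 0.0
      vertex 19.8 25.7 7.0
      vertex 26.9 16.3 7.0
    endloop
  endfacet
  facet normal 0.0254 0.9997 0.0000
    outer loop
      vertex 19.8 25.7 0.0
      vertex 8.0 26.0 0.0
      vertex 8.0 26.0 7.0
    endloop
  endfacet
  facet normal 0.0254 0.9997 0.0000
    outer loop
      vertex 19.8 25.7 0.0
      vertex 8.0 26.0 7.0
      vertex 19.8 25.7 7.0
    endloop
  endfacet
  facet normal -0.7675 0.6410 0.0000
    outer loop
      vertex 8.0 26.0 0.0
      vertex 0.4 16.9 0.0
      vertex 0.4 16.9 7.0
    endloop
  endfacet
  facet normal -0.7675 0.6410 0.0000
    outer loop
      vertex 8.0 26.0 0.0
      vertex 0.4 16.9 7.0
      vertex 8.0 26.0 7.0
    endloop
  endfacet
  facet normal -0.9789 -0.2043 0.0000
    outer loop
      vertex 0.4 16.9 0.0
      vertex 2.8 5.4 0.0
      vertex 2.8 5.4 7.0
    endloop
  endfacet
  facet normal -0.9789 -0.2043 0.0000
    outer loop
      vertex 0.4 16.9 0.0
      vertex 2.8 5.4 7.0
      vertex 0.4 16.9 7.0
    endloop
  endfacet
  facet normal -0.4573 -0.8893 0.0000
    outer loop
      vertex 2.8 5.4 0.0
      vertex 13.3 0.0 0.0
      vertex 13.3 0.0 7.0
    endloop
  endfacet
  facet normal -0.4573 -0.8893 0.0000
    outer loop
      vertex 2.8 5.4 0.0
      vertex 13.3 0.0 7.0
      vertex 2.8 5.4 7.0
    endloop
  endfacet
  facet normal 0.4164 -0.9092 0.0000
    outer loop
      vertex 13.3 0.0 0.0
      vertex 24.0 4.9 0.0
      vertex 24.0 4.9 7.0
    endloop
  endfacet
  facet normal 0.4164 -0.9092 0.0000
    outer loop
      vertex 13.3 0.0 0.0
      vertex 24.0 4.9 7.0
      vertex 13.3 0.0 7.0
    endloop
  endfacet
  facet normal 0.9691 -0.2465 0.0000
    outer loop
      vertex 24.0 4.9 0.0
      vertex 26.9 16.3 0.0
      vertex 26.9 16.3 7.0
    endloop
  endfacet
  facet normal 0.9691 -0.2465 0.0000
    outer loop
      vertex 24.0 4.9 0.0
      vertex 26.9 16.3 7.0
      vertex 24.0 4.9 7.0
    endloop
  endfacet
endsolid part

The G0 Z moves step by Δz≈2.3 mm. Every layer's G1 loop is the same polygon, so the solid is a straight extrusion of it from z=0 to z≈7. Closing with flat bottom and top caps and triangulating gives 24 facets — a regular 7-sided prism (a cylinder approximated with 7 flat sides), circumscribed radius ≈ 13.6 mm, height ≈ 7 mm.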